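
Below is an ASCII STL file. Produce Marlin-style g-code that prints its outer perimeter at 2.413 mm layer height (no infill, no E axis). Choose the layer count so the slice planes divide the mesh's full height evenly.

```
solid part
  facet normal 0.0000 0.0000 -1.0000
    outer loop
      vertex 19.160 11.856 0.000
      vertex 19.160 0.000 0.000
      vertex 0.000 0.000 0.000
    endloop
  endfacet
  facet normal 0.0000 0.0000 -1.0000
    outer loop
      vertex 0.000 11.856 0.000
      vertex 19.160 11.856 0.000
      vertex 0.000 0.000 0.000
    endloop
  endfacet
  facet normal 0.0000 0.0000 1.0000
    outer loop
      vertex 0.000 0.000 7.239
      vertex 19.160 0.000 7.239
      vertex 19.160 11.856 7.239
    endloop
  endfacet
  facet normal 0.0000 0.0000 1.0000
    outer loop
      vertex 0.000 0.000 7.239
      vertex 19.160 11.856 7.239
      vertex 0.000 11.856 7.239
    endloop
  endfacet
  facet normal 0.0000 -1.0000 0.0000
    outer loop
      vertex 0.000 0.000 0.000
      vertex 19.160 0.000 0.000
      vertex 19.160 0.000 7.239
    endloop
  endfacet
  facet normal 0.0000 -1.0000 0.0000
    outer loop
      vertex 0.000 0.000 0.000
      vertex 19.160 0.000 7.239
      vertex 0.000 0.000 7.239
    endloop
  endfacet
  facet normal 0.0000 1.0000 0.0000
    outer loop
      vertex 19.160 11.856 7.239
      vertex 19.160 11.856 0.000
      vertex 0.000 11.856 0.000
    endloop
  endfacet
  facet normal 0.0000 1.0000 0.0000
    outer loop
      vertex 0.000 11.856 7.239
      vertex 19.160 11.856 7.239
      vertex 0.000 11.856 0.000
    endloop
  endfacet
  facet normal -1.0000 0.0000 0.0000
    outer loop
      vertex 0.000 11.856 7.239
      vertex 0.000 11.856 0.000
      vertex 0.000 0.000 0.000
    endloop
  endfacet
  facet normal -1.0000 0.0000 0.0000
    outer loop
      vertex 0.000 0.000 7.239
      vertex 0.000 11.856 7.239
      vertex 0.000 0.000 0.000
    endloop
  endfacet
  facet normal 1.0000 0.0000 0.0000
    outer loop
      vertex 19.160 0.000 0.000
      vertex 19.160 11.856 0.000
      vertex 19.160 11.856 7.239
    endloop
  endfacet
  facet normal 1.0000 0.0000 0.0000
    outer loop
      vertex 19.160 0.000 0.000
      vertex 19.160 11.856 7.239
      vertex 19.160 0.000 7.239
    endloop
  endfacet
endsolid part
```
; perimeter-only toolpath
G21 ; units = mm
G90 ; absolute positioning
G28 ; home
; layer 1
G0 Z2.413
G0 X0.000 Y0.000
G1 X19.160 Y0.000
G1 X19.160 Y11.856
G1 X0.000 Y11.856
G1 X0.000 Y0.000
; layer 2
G0 Z4.826
G0 X0.000 Y0.000
G1 X19.160 Y0.000
G1 X19.160 Y11.856
G1 X0.000 Y11.856
G1 X0.000 Y0.000
; layer 3
G0 Z7.239
G0 X0.000 Y0.000
G1 X19.160 Y0.000
G1 X19.160 Y11.856
G1 X0.000 Y11.856
G1 X0.000 Y0.000
M2 ; end

The solid is a rectangular box, roughly 19.2 × 11.9 mm footprint and 7.24 mm tall. Slicing at Δz = 2.413 mm — 3 equal slices spanning the solid's height, so layer i sits at z = i·h/3 — gives 3 non-empty perimeters. Each is a 4-segment closed polygon; G0 lifts to the layer z and rapids to the start vertex, then G1 traces the edges.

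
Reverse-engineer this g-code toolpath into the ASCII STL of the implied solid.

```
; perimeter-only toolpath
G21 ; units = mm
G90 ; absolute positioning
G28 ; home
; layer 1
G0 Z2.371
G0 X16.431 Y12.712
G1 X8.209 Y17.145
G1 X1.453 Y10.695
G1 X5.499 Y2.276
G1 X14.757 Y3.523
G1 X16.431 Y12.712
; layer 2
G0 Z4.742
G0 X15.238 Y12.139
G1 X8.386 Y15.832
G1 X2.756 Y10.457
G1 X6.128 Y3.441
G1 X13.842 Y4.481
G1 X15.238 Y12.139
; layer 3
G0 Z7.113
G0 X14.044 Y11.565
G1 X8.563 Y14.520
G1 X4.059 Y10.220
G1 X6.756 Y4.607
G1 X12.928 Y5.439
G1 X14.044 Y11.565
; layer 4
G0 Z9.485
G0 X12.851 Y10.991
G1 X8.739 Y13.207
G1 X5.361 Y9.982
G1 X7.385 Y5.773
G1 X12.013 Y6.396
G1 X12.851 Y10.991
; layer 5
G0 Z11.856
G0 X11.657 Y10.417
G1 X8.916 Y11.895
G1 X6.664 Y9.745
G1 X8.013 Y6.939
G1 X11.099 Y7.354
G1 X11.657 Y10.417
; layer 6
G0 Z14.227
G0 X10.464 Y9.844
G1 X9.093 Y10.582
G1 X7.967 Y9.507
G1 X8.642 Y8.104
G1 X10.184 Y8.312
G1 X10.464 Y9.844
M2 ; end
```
solid part
  facet normal 0.0000 0.0000 -1.0000
    outer loop
      vertex 0.150 10.932 0.000
      vertex 8.032 18.457 0.000
      vertex 17.625 13.286 0.000
    endloop
  endfacet
  facet normal 0.0000 0.0000 -1.0000
    outer loop
      vertex 4.871 1.110 0.000
      vertex 0.150 10.932 0.000
      vertex 17.625 13.286 0.000
    endloop
  endfacet
  facet normal 0.0000 0.0000 -1.0000
    outer loop
      vertex 15.671 2.565 0.000
      vertex 4.871 1.110 0.000
      vertex 17.625 13.286 0.000
    endloop
  endfacet
  facet normal 0.4324 0.8022 0.4118
    outer loop
      vertex 17.625 13.286 0.000
      vertex 8.032 18.457 0.000
      vertex 9.270 9.270 16.598
    endloop
  endfacet
  facet normal -0.6293 0.6591 0.4118
    outer loop
      vertex 8.032 18.457 0.000
      vertex 0.150 10.932 0.000
      vertex 9.270 9.270 16.598
    endloop
  endfacet
  facet normal -0.8213 -0.3948 0.4118
    outer loop
      vertex 0.150 10.932 0.000
      vertex 4.871 1.110 0.000
      vertex 9.270 9.270 16.598
    endloop
  endfacet
  facet normal 0.1217 -0.9031 0.4118
    outer loop
      vertex 4.871 1.110 0.000
      vertex 15.671 2.565 0.000
      vertex 9.270 9.270 16.598
    endloop
  endfacet
  facet normal 0.8965 -0.1634 0.4118
    outer loop
      vertex 15.671 2.565 0.000
      vertex 17.625 13.286 0.000
      vertex 9.270 9.270 16.598
    endloop
  endfacet
endsolid part

The G0 Z moves step by Δz≈2.371 mm. The G1 loops shrink linearly with z, so the solid tapers from its base footprint up to z≈16.6. Closing with a flat bottom cap and the tapered top and triangulating gives 8 facets — a regular 5-sided pyramid, base circumscribed radius ≈ 9.27 mm, apex at z ≈ 16.6 mm.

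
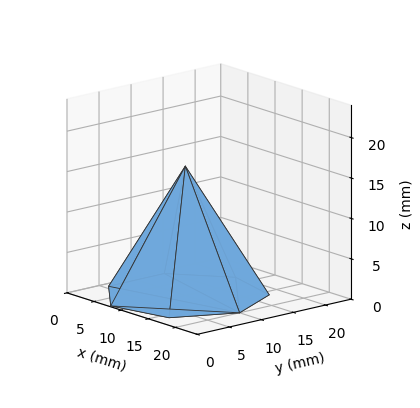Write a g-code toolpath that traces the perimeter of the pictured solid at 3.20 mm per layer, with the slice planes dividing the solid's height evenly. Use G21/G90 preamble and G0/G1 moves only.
Reading the render: the shape is a regular 7-sided pyramid, base circumscribed radius ≈ 10 mm, apex at z ≈ 16 mm (dimensions read to the nearest mm from the axis ticks). For the g-code, the solid's height is divided into equal slices at the stated Δz and each level perimeter traced with G1 moves after a G0 lift.

; perimeter-only toolpath
G21 ; units = mm
G90 ; absolute positioning
G28 ; home
; layer 1
G0 Z3.20
G0 X18.00 Y10.00
G1 X14.98 Y16.26
G1 X8.22 Y17.80
G1 X2.79 Y13.47
G1 X2.79 Y6.53
G1 X8.22 Y2.20
G1 X14.98 Y3.74
G1 X18.00 Y10.00
; layer 2
G0 Z6.40
G0 X16.00 Y10.00
G1 X13.74 Y14.69
G1 X8.66 Y15.85
G1 X4.59 Y12.60
G1 X4.59 Y7.40
G1 X8.66 Y4.15
G1 X13.74 Y5.31
G1 X16.00 Y10.00
; layer 3
G0 Z9.60
G0 X14.00 Y10.00
G1 X12.49 Y13.13
G1 X9.11 Y13.90
G1 X6.40 Y11.74
G1 X6.40 Y8.26
G1 X9.11 Y6.10
G1 X12.49 Y6.87
G1 X14.00 Y10.00
; layer 4
G0 Z12.80
G0 X12.00 Y10.00
G1 X11.25 Y11.56
G1 X9.55 Y11.95
G1 X8.20 Y10.87
G1 X8.20 Y9.13
G1 X9.55 Y8.05
G1 X11.25 Y8.44
G1 X12.00 Y10.00
M2 ; end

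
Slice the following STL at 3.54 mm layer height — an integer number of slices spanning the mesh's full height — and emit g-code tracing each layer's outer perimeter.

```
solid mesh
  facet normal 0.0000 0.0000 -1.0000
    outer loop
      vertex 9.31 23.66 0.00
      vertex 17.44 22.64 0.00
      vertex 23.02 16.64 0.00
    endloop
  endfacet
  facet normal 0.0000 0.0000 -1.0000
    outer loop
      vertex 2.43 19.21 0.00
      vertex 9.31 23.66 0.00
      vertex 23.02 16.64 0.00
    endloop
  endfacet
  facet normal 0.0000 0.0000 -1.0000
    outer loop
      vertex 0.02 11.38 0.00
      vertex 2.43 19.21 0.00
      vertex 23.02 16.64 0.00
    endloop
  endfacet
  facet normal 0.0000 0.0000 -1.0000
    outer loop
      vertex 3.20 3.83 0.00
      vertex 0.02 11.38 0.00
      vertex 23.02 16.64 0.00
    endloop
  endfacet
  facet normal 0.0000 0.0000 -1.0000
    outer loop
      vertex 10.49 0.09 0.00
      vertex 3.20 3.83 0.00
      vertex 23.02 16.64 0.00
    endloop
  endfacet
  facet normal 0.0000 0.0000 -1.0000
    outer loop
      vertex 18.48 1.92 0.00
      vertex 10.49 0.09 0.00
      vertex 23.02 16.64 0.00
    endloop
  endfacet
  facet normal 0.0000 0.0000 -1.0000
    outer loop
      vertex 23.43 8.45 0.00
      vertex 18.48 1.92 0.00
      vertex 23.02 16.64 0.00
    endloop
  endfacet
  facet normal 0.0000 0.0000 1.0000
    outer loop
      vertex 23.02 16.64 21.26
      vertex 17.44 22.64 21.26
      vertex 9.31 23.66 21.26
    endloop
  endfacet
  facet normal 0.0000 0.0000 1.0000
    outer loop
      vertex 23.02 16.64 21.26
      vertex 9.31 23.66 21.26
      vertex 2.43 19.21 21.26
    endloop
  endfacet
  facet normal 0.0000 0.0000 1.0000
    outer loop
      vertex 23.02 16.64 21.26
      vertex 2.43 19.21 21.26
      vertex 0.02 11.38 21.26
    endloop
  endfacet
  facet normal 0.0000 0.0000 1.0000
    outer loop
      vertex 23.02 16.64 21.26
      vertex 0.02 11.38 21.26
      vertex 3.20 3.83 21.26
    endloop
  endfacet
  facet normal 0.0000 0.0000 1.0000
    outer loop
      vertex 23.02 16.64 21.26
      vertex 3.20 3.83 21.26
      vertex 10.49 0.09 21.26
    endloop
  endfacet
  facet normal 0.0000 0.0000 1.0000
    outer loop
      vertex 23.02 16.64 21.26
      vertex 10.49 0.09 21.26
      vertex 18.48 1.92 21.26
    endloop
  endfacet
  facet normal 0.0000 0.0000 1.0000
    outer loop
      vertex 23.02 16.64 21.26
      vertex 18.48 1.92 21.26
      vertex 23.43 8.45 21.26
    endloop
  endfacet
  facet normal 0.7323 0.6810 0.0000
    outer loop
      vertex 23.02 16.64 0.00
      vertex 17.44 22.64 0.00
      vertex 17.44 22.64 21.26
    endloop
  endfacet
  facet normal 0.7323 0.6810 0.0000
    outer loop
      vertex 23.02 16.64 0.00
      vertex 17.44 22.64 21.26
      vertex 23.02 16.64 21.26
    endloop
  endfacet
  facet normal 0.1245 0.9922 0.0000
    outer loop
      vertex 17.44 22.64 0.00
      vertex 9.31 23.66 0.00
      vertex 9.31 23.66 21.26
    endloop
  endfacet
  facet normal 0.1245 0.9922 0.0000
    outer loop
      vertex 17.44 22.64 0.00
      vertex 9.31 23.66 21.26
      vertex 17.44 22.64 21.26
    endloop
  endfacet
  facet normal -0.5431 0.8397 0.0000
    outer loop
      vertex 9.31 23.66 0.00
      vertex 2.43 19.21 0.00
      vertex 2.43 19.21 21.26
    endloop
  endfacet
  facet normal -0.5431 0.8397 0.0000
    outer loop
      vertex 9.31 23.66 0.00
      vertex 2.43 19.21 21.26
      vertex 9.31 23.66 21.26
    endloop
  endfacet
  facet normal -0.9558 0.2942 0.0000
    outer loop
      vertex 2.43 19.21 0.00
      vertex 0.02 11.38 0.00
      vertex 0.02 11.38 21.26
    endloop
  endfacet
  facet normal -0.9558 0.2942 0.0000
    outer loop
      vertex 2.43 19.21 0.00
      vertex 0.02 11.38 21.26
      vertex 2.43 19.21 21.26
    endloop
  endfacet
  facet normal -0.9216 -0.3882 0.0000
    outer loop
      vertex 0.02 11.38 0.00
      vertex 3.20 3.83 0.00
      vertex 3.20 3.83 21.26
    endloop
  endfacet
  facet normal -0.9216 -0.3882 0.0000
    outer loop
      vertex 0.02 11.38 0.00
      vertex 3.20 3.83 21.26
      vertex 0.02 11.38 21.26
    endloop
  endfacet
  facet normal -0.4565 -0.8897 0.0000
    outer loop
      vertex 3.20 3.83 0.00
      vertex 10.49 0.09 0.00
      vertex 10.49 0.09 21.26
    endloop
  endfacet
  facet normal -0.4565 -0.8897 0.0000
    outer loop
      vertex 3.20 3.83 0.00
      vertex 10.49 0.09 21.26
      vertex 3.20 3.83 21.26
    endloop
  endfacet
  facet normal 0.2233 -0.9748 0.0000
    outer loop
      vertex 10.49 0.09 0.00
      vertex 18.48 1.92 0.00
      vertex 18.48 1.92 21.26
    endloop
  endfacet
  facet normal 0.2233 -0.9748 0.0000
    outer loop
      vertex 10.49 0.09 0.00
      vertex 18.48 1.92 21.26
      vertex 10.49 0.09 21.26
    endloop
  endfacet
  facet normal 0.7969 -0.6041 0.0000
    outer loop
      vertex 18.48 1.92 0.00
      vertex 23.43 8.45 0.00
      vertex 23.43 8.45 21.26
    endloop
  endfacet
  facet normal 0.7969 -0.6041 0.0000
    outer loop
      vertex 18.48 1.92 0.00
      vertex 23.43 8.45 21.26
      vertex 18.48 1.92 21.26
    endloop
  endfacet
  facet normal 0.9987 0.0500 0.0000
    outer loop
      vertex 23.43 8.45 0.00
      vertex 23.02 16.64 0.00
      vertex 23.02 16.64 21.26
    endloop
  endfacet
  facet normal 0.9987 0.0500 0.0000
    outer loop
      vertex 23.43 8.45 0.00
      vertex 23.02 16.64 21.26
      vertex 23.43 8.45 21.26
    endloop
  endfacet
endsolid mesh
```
; perimeter-only toolpath
G21 ; units = mm
G90 ; absolute positioning
G28 ; home
; layer 1
G0 Z3.54
G0 X23.02 Y16.64
G1 X17.44 Y22.64
G1 X9.31 Y23.66
G1 X2.43 Y19.21
G1 X0.02 Y11.38
G1 X3.20 Y3.83
G1 X10.49 Y0.09
G1 X18.48 Y1.92
G1 X23.43 Y8.45
G1 X23.02 Y16.64
; layer 2
G0 Z7.09
G0 X23.02 Y16.64
G1 X17.44 Y22.64
G1 X9.31 Y23.66
G1 X2.43 Y19.21
G1 X0.02 Y11.38
G1 X3.20 Y3.83
G1 X10.49 Y0.09
G1 X18.48 Y1.92
G1 X23.43 Y8.45
G1 X23.02 Y16.64
; layer 3
G0 Z10.63
G0 X23.02 Y16.64
G1 X17.44 Y22.64
G1 X9.31 Y23.66
G1 X2.43 Y19.21
G1 X0.02 Y11.38
G1 X3.20 Y3.83
G1 X10.49 Y0.09
G1 X18.48 Y1.92
G1 X23.43 Y8.45
G1 X23.02 Y16.64
; layer 4
G0 Z14.17
G0 X23.02 Y16.64
G1 X17.44 Y22.64
G1 X9.31 Y23.66
G1 X2.43 Y19.21
G1 X0.02 Y11.38
G1 X3.20 Y3.83
G1 X10.49 Y0.09
G1 X18.48 Y1.92
G1 X23.43 Y8.45
G1 X23.02 Y16.64
; layer 5
G0 Z17.72
G0 X23.02 Y16.64
G1 X17.44 Y22.64
G1 X9.31 Y23.66
G1 X2.43 Y19.21
G1 X0.02 Y11.38
G1 X3.20 Y3.83
G1 X10.49 Y0.09
G1 X18.48 Y1.92
G1 X23.43 Y8.45
G1 X23.02 Y16.64
; layer 6
G0 Z21.26
G0 X23.02 Y16.64
G1 X17.44 Y22.64
G1 X9.31 Y23.66
G1 X2.43 Y19.21
G1 X0.02 Y11.38
G1 X3.20 Y3.83
G1 X10.49 Y0.09
G1 X18.48 Y1.92
G1 X23.43 Y8.45
G1 X23.02 Y16.64
M2 ; end

The solid is a regular 9-sided prism (a cylinder approximated with 9 flat sides), circumscribed radius ≈ 12 mm, height ≈ 21.3 mm. Slicing at Δz = 3.54 mm — 6 equal slices spanning the solid's height, so layer i sits at z = i·h/6 — gives 6 non-empty perimeters. Each is a 9-segment closed polygon; G0 lifts to the layer z and rapids to the start vertex, then G1 traces the edges.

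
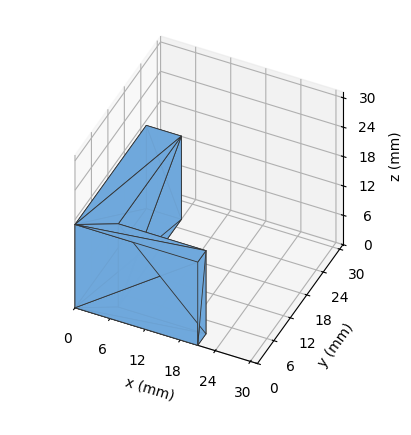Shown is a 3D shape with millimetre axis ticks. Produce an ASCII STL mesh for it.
Reading the render: the shape is an L-shaped prism: outer 21 × 26 mm, arm thicknesses ≈ 3 mm (horizontal) and 6 mm (vertical), extruded 17 mm in z (dimensions read to the nearest mm from the axis ticks). For the STL, each face is triangulated and given an outward normal.

solid part
  facet normal 0.0000 0.0000 -1.0000
    outer loop
      vertex 21.00 3.00 0.00
      vertex 21.00 0.00 0.00
      vertex 0.00 0.00 0.00
    endloop
  endfacet
  facet normal 0.0000 0.0000 -1.0000
    outer loop
      vertex 6.00 3.00 0.00
      vertex 21.00 3.00 0.00
      vertex 0.00 0.00 0.00
    endloop
  endfacet
  facet normal 0.0000 0.0000 -1.0000
    outer loop
      vertex 6.00 26.00 0.00
      vertex 6.00 3.00 0.00
      vertex 0.00 0.00 0.00
    endloop
  endfacet
  facet normal 0.0000 0.0000 -1.0000
    outer loop
      vertex 0.00 26.00 0.00
      vertex 6.00 26.00 0.00
      vertex 0.00 0.00 0.00
    endloop
  endfacet
  facet normal 0.0000 0.0000 1.0000
    outer loop
      vertex 0.00 0.00 17.00
      vertex 21.00 0.00 17.00
      vertex 21.00 3.00 17.00
    endloop
  endfacet
  facet normal 0.0000 0.0000 1.0000
    outer loop
      vertex 0.00 0.00 17.00
      vertex 21.00 3.00 17.00
      vertex 6.00 3.00 17.00
    endloop
  endfacet
  facet normal 0.0000 0.0000 1.0000
    outer loop
      vertex 0.00 0.00 17.00
      vertex 6.00 3.00 17.00
      vertex 6.00 26.00 17.00
    endloop
  endfacet
  facet normal 0.0000 0.0000 1.0000
    outer loop
      vertex 0.00 0.00 17.00
      vertex 6.00 26.00 17.00
      vertex 0.00 26.00 17.00
    endloop
  endfacet
  facet normal 0.0000 -1.0000 0.0000
    outer loop
      vertex 0.00 0.00 0.00
      vertex 21.00 0.00 0.00
      vertex 21.00 0.00 17.00
    endloop
  endfacet
  facet normal 0.0000 -1.0000 0.0000
    outer loop
      vertex 0.00 0.00 0.00
      vertex 21.00 0.00 17.00
      vertex 0.00 0.00 17.00
    endloop
  endfacet
  facet normal 1.0000 0.0000 0.0000
    outer loop
      vertex 21.00 0.00 0.00
      vertex 21.00 3.00 0.00
      vertex 21.00 3.00 17.00
    endloop
  endfacet
  facet normal 1.0000 0.0000 0.0000
    outer loop
      vertex 21.00 0.00 0.00
      vertex 21.00 3.00 17.00
      vertex 21.00 0.00 17.00
    endloop
  endfacet
  facet normal 0.0000 1.0000 0.0000
    outer loop
      vertex 21.00 3.00 0.00
      vertex 6.00 3.00 0.00
      vertex 6.00 3.00 17.00
    endloop
  endfacet
  facet normal 0.0000 1.0000 0.0000
    outer loop
      vertex 21.00 3.00 0.00
      vertex 6.00 3.00 17.00
      vertex 21.00 3.00 17.00
    endloop
  endfacet
  facet normal 1.0000 0.0000 0.0000
    outer loop
      vertex 6.00 3.00 0.00
      vertex 6.00 26.00 0.00
      vertex 6.00 26.00 17.00
    endloop
  endfacet
  facet normal 1.0000 0.0000 0.0000
    outer loop
      vertex 6.00 3.00 0.00
      vertex 6.00 26.00 17.00
      vertex 6.00 3.00 17.00
    endloop
  endfacet
  facet normal 0.0000 1.0000 0.0000
    outer loop
      vertex 6.00 26.00 0.00
      vertex 0.00 26.00 0.00
      vertex 0.00 26.00 17.00
    endloop
  endfacet
  facet normal 0.0000 1.0000 0.0000
    outer loop
      vertex 6.00 26.00 0.00
      vertex 0.00 26.00 17.00
      vertex 6.00 26.00 17.00
    endloop
  endfacet
  facet normal -1.0000 0.0000 0.0000
    outer loop
      vertex 0.00 26.00 0.00
      vertex 0.00 0.00 0.00
      vertex 0.00 0.00 17.00
    endloop
  endfacet
  facet normal -1.0000 0.0000 0.0000
    outer loop
      vertex 0.00 26.00 0.00
      vertex 0.00 0.00 17.00
      vertex 0.00 26.00 17.00
    endloop
  endfacet
endsolid part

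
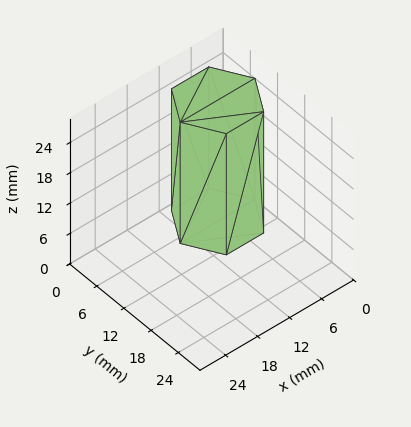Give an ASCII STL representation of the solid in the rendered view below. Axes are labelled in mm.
Reading the render: the shape is a regular 6-sided prism (a cylinder approximated with 6 flat sides), circumscribed radius ≈ 7 mm, height ≈ 24 mm (dimensions read to the nearest mm from the axis ticks). For the STL, each face is triangulated and given an outward normal.

solid part
  facet normal 0.0000 0.0000 -1.0000
    outer loop
      vertex 3.50 13.06 0.00
      vertex 10.50 13.06 0.00
      vertex 14.00 7.00 0.00
    endloop
  endfacet
  facet normal 0.0000 0.0000 -1.0000
    outer loop
      vertex 0.00 7.00 0.00
      vertex 3.50 13.06 0.00
      vertex 14.00 7.00 0.00
    endloop
  endfacet
  facet normal 0.0000 0.0000 -1.0000
    outer loop
      vertex 3.50 0.94 0.00
      vertex 0.00 7.00 0.00
      vertex 14.00 7.00 0.00
    endloop
  endfacet
  facet normal 0.0000 0.0000 -1.0000
    outer loop
      vertex 10.50 0.94 0.00
      vertex 3.50 0.94 0.00
      vertex 14.00 7.00 0.00
    endloop
  endfacet
  facet normal 0.0000 0.0000 1.0000
    outer loop
      vertex 14.00 7.00 24.00
      vertex 10.50 13.06 24.00
      vertex 3.50 13.06 24.00
    endloop
  endfacet
  facet normal 0.0000 0.0000 1.0000
    outer loop
      vertex 14.00 7.00 24.00
      vertex 3.50 13.06 24.00
      vertex 0.00 7.00 24.00
    endloop
  endfacet
  facet normal 0.0000 0.0000 1.0000
    outer loop
      vertex 14.00 7.00 24.00
      vertex 0.00 7.00 24.00
      vertex 3.50 0.94 24.00
    endloop
  endfacet
  facet normal 0.0000 0.0000 1.0000
    outer loop
      vertex 14.00 7.00 24.00
      vertex 3.50 0.94 24.00
      vertex 10.50 0.94 24.00
    endloop
  endfacet
  facet normal 0.8659 0.5001 0.0000
    outer loop
      vertex 14.00 7.00 0.00
      vertex 10.50 13.06 0.00
      vertex 10.50 13.06 24.00
    endloop
  endfacet
  facet normal 0.8659 0.5001 0.0000
    outer loop
      vertex 14.00 7.00 0.00
      vertex 10.50 13.06 24.00
      vertex 14.00 7.00 24.00
    endloop
  endfacet
  facet normal 0.0000 1.0000 0.0000
    outer loop
      vertex 10.50 13.06 0.00
      vertex 3.50 13.06 0.00
      vertex 3.50 13.06 24.00
    endloop
  endfacet
  facet normal 0.0000 1.0000 0.0000
    outer loop
      vertex 10.50 13.06 0.00
      vertex 3.50 13.06 24.00
      vertex 10.50 13.06 24.00
    endloop
  endfacet
  facet normal -0.8659 0.5001 0.0000
    outer loop
      vertex 3.50 13.06 0.00
      vertex 0.00 7.00 0.00
      vertex 0.00 7.00 24.00
    endloop
  endfacet
  facet normal -0.8659 0.5001 0.0000
    outer loop
      vertex 3.50 13.06 0.00
      vertex 0.00 7.00 24.00
      vertex 3.50 13.06 24.00
    endloop
  endfacet
  facet normal -0.8659 -0.5001 0.0000
    outer loop
      vertex 0.00 7.00 0.00
      vertex 3.50 0.94 0.00
      vertex 3.50 0.94 24.00
    endloop
  endfacet
  facet normal -0.8659 -0.5001 0.0000
    outer loop
      vertex 0.00 7.00 0.00
      vertex 3.50 0.94 24.00
      vertex 0.00 7.00 24.00
    endloop
  endfacet
  facet normal 0.0000 -1.0000 0.0000
    outer loop
      vertex 3.50 0.94 0.00
      vertex 10.50 0.94 0.00
      vertex 10.50 0.94 24.00
    endloop
  endfacet
  facet normal 0.0000 -1.0000 0.0000
    outer loop
      vertex 3.50 0.94 0.00
      vertex 10.50 0.94 24.00
      vertex 3.50 0.94 24.00
    endloop
  endfacet
  facet normal 0.8659 -0.5001 0.0000
    outer loop
      vertex 10.50 0.94 0.00
      vertex 14.00 7.00 0.00
      vertex 14.00 7.00 24.00
    endloop
  endfacet
  facet normal 0.8659 -0.5001 0.0000
    outer loop
      vertex 10.50 0.94 0.00
      vertex 14.00 7.00 24.00
      vertex 10.50 0.94 24.00
    endloop
  endfacet
endsolid part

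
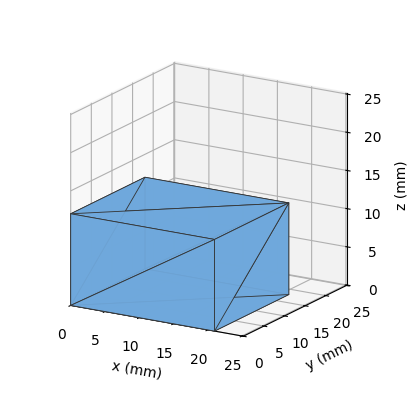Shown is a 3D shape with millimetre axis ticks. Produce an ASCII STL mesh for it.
Reading the render: the shape is a rectangular box, roughly 21 × 18 mm footprint and 12 mm tall (dimensions read to the nearest mm from the axis ticks). For the STL, each face is triangulated and given an outward normal.

solid part
  facet normal 0.0000 0.0000 -1.0000
    outer loop
      vertex 21.00 18.00 0.00
      vertex 21.00 0.00 0.00
      vertex 0.00 0.00 0.00
    endloop
  endfacet
  facet normal 0.0000 0.0000 -1.0000
    outer loop
      vertex 0.00 18.00 0.00
      vertex 21.00 18.00 0.00
      vertex 0.00 0.00 0.00
    endloop
  endfacet
  facet normal 0.0000 0.0000 1.0000
    outer loop
      vertex 0.00 0.00 12.00
      vertex 21.00 0.00 12.00
      vertex 21.00 18.00 12.00
    endloop
  endfacet
  facet normal 0.0000 0.0000 1.0000
    outer loop
      vertex 0.00 0.00 12.00
      vertex 21.00 18.00 12.00
      vertex 0.00 18.00 12.00
    endloop
  endfacet
  facet normal 0.0000 -1.0000 0.0000
    outer loop
      vertex 0.00 0.00 0.00
      vertex 21.00 0.00 0.00
      vertex 21.00 0.00 12.00
    endloop
  endfacet
  facet normal 0.0000 -1.0000 0.0000
    outer loop
      vertex 0.00 0.00 0.00
      vertex 21.00 0.00 12.00
      vertex 0.00 0.00 12.00
    endloop
  endfacet
  facet normal 0.0000 1.0000 0.0000
    outer loop
      vertex 21.00 18.00 12.00
      vertex 21.00 18.00 0.00
      vertex 0.00 18.00 0.00
    endloop
  endfacet
  facet normal 0.0000 1.0000 0.0000
    outer loop
      vertex 0.00 18.00 12.00
      vertex 21.00 18.00 12.00
      vertex 0.00 18.00 0.00
    endloop
  endfacet
  facet normal -1.0000 0.0000 0.0000
    outer loop
      vertex 0.00 18.00 12.00
      vertex 0.00 18.00 0.00
      vertex 0.00 0.00 0.00
    endloop
  endfacet
  facet normal -1.0000 0.0000 0.0000
    outer loop
      vertex 0.00 0.00 12.00
      vertex 0.00 18.00 12.00
      vertex 0.00 0.00 0.00
    endloop
  endfacet
  facet normal 1.0000 0.0000 0.0000
    outer loop
      vertex 21.00 0.00 0.00
      vertex 21.00 18.00 0.00
      vertex 21.00 18.00 12.00
    endloop
  endfacet
  facet normal 1.0000 0.0000 0.0000
    outer loop
      vertex 21.00 0.00 0.00
      vertex 21.00 18.00 12.00
      vertex 21.00 0.00 12.00
    endloop
  endfacet
endsolid part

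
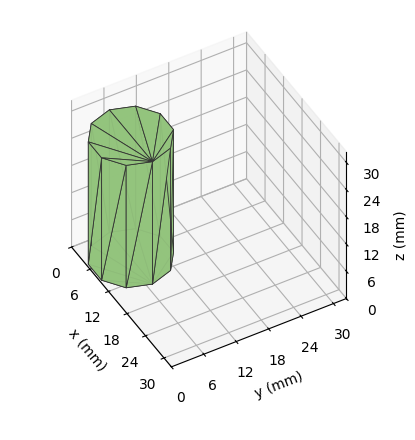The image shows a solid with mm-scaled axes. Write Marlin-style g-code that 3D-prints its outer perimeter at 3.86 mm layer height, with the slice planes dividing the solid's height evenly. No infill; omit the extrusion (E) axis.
Reading the render: the shape is a regular 10-sided prism (a cylinder approximated with 10 flat sides), circumscribed radius ≈ 7 mm, height ≈ 27 mm (dimensions read to the nearest mm from the axis ticks). For the g-code, the solid's height is divided into equal slices at the stated Δz and each level perimeter traced with G1 moves after a G0 lift.

; perimeter-only toolpath
G21 ; units = mm
G90 ; absolute positioning
G28 ; home
; layer 1
G0 Z3.86
G0 X14.00 Y7.00
G1 X12.66 Y11.11
G1 X9.16 Y13.66
G1 X4.84 Y13.66
G1 X1.34 Y11.11
G1 X0.00 Y7.00
G1 X1.34 Y2.89
G1 X4.84 Y0.34
G1 X9.16 Y0.34
G1 X12.66 Y2.89
G1 X14.00 Y7.00
; layer 2
G0 Z7.71
G0 X14.00 Y7.00
G1 X12.66 Y11.11
G1 X9.16 Y13.66
G1 X4.84 Y13.66
G1 X1.34 Y11.11
G1 X0.00 Y7.00
G1 X1.34 Y2.89
G1 X4.84 Y0.34
G1 X9.16 Y0.34
G1 X12.66 Y2.89
G1 X14.00 Y7.00
; layer 3
G0 Z11.57
G0 X14.00 Y7.00
G1 X12.66 Y11.11
G1 X9.16 Y13.66
G1 X4.84 Y13.66
G1 X1.34 Y11.11
G1 X0.00 Y7.00
G1 X1.34 Y2.89
G1 X4.84 Y0.34
G1 X9.16 Y0.34
G1 X12.66 Y2.89
G1 X14.00 Y7.00
; layer 4
G0 Z15.43
G0 X14.00 Y7.00
G1 X12.66 Y11.11
G1 X9.16 Y13.66
G1 X4.84 Y13.66
G1 X1.34 Y11.11
G1 X0.00 Y7.00
G1 X1.34 Y2.89
G1 X4.84 Y0.34
G1 X9.16 Y0.34
G1 X12.66 Y2.89
G1 X14.00 Y7.00
; layer 5
G0 Z19.29
G0 X14.00 Y7.00
G1 X12.66 Y11.11
G1 X9.16 Y13.66
G1 X4.84 Y13.66
G1 X1.34 Y11.11
G1 X0.00 Y7.00
G1 X1.34 Y2.89
G1 X4.84 Y0.34
G1 X9.16 Y0.34
G1 X12.66 Y2.89
G1 X14.00 Y7.00
; layer 6
G0 Z23.14
G0 X14.00 Y7.00
G1 X12.66 Y11.11
G1 X9.16 Y13.66
G1 X4.84 Y13.66
G1 X1.34 Y11.11
G1 X0.00 Y7.00
G1 X1.34 Y2.89
G1 X4.84 Y0.34
G1 X9.16 Y0.34
G1 X12.66 Y2.89
G1 X14.00 Y7.00
; layer 7
G0 Z27.00
G0 X14.00 Y7.00
G1 X12.66 Y11.11
G1 X9.16 Y13.66
G1 X4.84 Y13.66
G1 X1.34 Y11.11
G1 X0.00 Y7.00
G1 X1.34 Y2.89
G1 X4.84 Y0.34
G1 X9.16 Y0.34
G1 X12.66 Y2.89
G1 X14.00 Y7.00
M2 ; end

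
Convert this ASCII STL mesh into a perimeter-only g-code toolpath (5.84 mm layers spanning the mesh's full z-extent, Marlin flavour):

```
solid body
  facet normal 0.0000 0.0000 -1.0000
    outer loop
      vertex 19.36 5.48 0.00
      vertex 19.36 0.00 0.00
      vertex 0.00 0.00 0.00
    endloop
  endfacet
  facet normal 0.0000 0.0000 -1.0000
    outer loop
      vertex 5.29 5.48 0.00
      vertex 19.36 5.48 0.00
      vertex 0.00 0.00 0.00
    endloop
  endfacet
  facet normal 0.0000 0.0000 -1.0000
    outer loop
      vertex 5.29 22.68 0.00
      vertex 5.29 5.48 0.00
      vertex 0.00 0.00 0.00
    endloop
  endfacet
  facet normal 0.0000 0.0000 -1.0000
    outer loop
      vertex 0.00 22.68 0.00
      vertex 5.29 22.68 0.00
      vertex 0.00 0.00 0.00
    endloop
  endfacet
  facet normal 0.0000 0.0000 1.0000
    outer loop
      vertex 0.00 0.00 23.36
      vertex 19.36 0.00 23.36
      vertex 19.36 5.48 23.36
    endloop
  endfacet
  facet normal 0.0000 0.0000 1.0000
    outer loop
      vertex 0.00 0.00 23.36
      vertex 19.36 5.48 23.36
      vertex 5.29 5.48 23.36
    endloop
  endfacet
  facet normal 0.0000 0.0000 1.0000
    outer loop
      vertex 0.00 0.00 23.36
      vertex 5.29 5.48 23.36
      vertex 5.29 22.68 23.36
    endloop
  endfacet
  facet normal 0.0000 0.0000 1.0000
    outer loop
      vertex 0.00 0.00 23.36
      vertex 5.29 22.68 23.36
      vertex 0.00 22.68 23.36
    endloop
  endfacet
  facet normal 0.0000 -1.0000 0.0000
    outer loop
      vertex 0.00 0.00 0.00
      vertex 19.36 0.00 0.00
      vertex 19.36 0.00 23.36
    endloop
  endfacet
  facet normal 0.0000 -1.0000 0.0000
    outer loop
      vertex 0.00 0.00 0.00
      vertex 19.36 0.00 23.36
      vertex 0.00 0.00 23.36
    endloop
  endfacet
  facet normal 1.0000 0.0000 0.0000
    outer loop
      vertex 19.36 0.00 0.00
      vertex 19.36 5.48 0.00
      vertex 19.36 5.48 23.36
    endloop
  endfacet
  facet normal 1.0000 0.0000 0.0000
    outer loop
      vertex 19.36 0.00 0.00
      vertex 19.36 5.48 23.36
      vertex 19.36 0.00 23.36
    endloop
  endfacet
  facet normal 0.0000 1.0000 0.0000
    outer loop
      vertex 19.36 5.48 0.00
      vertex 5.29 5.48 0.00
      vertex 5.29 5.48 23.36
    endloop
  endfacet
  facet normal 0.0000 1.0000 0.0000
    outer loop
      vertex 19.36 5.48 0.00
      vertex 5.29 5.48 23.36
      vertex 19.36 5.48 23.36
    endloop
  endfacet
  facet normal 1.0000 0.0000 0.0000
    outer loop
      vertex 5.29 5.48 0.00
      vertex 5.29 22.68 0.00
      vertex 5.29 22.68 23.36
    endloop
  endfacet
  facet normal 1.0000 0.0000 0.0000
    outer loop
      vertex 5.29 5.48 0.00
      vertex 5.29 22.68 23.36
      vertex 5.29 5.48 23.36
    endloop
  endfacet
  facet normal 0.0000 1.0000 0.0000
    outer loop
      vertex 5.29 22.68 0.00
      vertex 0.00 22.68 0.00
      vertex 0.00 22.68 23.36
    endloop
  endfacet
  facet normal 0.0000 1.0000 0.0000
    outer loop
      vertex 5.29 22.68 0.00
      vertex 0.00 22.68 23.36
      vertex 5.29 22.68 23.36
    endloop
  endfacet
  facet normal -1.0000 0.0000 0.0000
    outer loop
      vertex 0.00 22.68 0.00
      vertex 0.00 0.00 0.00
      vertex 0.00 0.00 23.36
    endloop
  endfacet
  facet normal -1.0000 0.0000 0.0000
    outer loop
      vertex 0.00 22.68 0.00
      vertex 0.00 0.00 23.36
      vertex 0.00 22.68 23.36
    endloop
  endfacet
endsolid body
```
; perimeter-only toolpath
G21 ; units = mm
G90 ; absolute positioning
G28 ; home
; layer 1
G0 Z5.84
G0 X0.00 Y0.00
G1 X19.36 Y0.00
G1 X19.36 Y5.48
G1 X5.29 Y5.48
G1 X5.29 Y22.68
G1 X0.00 Y22.68
G1 X0.00 Y0.00
; layer 2
G0 Z11.68
G0 X0.00 Y0.00
G1 X19.36 Y0.00
G1 X19.36 Y5.48
G1 X5.29 Y5.48
G1 X5.29 Y22.68
G1 X0.00 Y22.68
G1 X0.00 Y0.00
; layer 3
G0 Z17.52
G0 X0.00 Y0.00
G1 X19.36 Y0.00
G1 X19.36 Y5.48
G1 X5.29 Y5.48
G1 X5.29 Y22.68
G1 X0.00 Y22.68
G1 X0.00 Y0.00
; layer 4
G0 Z23.36
G0 X0.00 Y0.00
G1 X19.36 Y0.00
G1 X19.36 Y5.48
G1 X5.29 Y5.48
G1 X5.29 Y22.68
G1 X0.00 Y22.68
G1 X0.00 Y0.00
M2 ; end

The solid is an L-shaped prism: outer 19.4 × 22.7 mm, arm thicknesses ≈ 5.48 mm (horizontal) and 5.29 mm (vertical), extruded 23.4 mm in z. Slicing at Δz = 5.84 mm — 4 equal slices spanning the solid's height, so layer i sits at z = i·h/4 — gives 4 non-empty perimeters. Each is a 6-segment closed polygon; G0 lifts to the layer z and rapids to the start vertex, then G1 traces the edges.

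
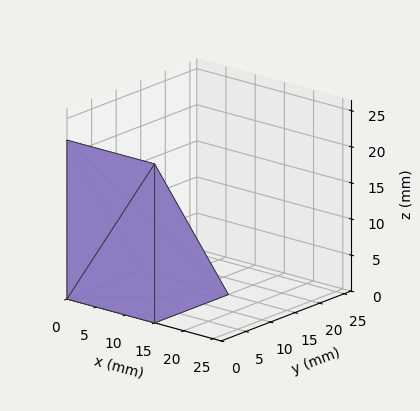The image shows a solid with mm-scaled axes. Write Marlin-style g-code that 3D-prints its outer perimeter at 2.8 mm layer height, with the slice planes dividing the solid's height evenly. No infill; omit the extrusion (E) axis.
Reading the render: the shape is a wedge (ramp): 15 × 15 mm base, rising to 22 mm along the y=0 edge and sloping linearly to z=0 at y=15 (dimensions read to the nearest mm from the axis ticks). For the g-code, the solid's height is divided into equal slices at the stated Δz and each level perimeter traced with G1 moves after a G0 lift.

; perimeter-only toolpath
G21 ; units = mm
G90 ; absolute positioning
G28 ; home
; layer 1
G0 Z2.8
G0 X0.0 Y0.0
G1 X15.0 Y0.0
G1 X15.0 Y13.1
G1 X0.0 Y13.1
G1 X0.0 Y0.0
; layer 2
G0 Z5.5
G0 X0.0 Y0.0
G1 X15.0 Y0.0
G1 X15.0 Y11.2
G1 X0.0 Y11.2
G1 X0.0 Y0.0
; layer 3
G0 Z8.2
G0 X0.0 Y0.0
G1 X15.0 Y0.0
G1 X15.0 Y9.4
G1 X0.0 Y9.4
G1 X0.0 Y0.0
; layer 4
G0 Z11.0
G0 X0.0 Y0.0
G1 X15.0 Y0.0
G1 X15.0 Y7.5
G1 X0.0 Y7.5
G1 X0.0 Y0.0
; layer 5
G0 Z13.8
G0 X0.0 Y0.0
G1 X15.0 Y0.0
G1 X15.0 Y5.6
G1 X0.0 Y5.6
G1 X0.0 Y0.0
; layer 6
G0 Z16.5
G0 X0.0 Y0.0
G1 X15.0 Y0.0
G1 X15.0 Y3.8
G1 X0.0 Y3.8
G1 X0.0 Y0.0
; layer 7
G0 Z19.2
G0 X0.0 Y0.0
G1 X15.0 Y0.0
G1 X15.0 Y1.9
G1 X0.0 Y1.9
G1 X0.0 Y0.0
M2 ; end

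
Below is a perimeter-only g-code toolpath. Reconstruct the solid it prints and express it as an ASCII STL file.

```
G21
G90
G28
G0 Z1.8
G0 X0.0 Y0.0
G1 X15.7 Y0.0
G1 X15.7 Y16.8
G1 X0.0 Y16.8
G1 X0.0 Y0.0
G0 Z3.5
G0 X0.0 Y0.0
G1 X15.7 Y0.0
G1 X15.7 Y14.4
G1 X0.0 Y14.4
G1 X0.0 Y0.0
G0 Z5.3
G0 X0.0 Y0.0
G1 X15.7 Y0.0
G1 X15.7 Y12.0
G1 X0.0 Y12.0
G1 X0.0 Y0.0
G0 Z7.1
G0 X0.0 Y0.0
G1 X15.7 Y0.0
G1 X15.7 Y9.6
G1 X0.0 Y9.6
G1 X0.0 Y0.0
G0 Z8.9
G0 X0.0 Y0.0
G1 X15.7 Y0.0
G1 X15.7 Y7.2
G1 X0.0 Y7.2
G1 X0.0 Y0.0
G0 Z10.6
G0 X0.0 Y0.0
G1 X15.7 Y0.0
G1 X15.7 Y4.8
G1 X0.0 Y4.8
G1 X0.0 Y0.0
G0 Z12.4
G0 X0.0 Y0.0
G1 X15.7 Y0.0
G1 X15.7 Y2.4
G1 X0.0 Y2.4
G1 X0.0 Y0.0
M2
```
solid part
  facet normal 0.0000 0.0000 -1.0000
    outer loop
      vertex 15.7 19.2 0.0
      vertex 15.7 0.0 0.0
      vertex 0.0 0.0 0.0
    endloop
  endfacet
  facet normal 0.0000 0.0000 -1.0000
    outer loop
      vertex 0.0 19.2 0.0
      vertex 15.7 19.2 0.0
      vertex 0.0 0.0 0.0
    endloop
  endfacet
  facet normal 0.0000 -1.0000 0.0000
    outer loop
      vertex 0.0 0.0 0.0
      vertex 15.7 0.0 0.0
      vertex 15.7 0.0 14.2
    endloop
  endfacet
  facet normal 0.0000 -1.0000 0.0000
    outer loop
      vertex 0.0 0.0 0.0
      vertex 15.7 0.0 14.2
      vertex 0.0 0.0 14.2
    endloop
  endfacet
  facet normal 0.0000 0.5946 0.8040
    outer loop
      vertex 0.0 0.0 14.2
      vertex 15.7 0.0 14.2
      vertex 15.7 19.2 0.0
    endloop
  endfacet
  facet normal 0.0000 0.5946 0.8040
    outer loop
      vertex 0.0 0.0 14.2
      vertex 15.7 19.2 0.0
      vertex 0.0 19.2 0.0
    endloop
  endfacet
  facet normal -1.0000 0.0000 0.0000
    outer loop
      vertex 0.0 0.0 14.2
      vertex 0.0 19.2 0.0
      vertex 0.0 0.0 0.0
    endloop
  endfacet
  facet normal 1.0000 0.0000 0.0000
    outer loop
      vertex 15.7 0.0 0.0
      vertex 15.7 19.2 0.0
      vertex 15.7 0.0 14.2
    endloop
  endfacet
endsolid part

The G0 Z moves step by Δz≈1.8 mm. The G1 loops shrink linearly with z, so the solid tapers from its base footprint up to z≈14.2. Closing with a flat bottom cap and the tapered top and triangulating gives 8 facets — a wedge (ramp): 15.7 × 19.2 mm base, rising to 14.2 mm along the y=0 edge and sloping linearly to z=0 at y=19.2.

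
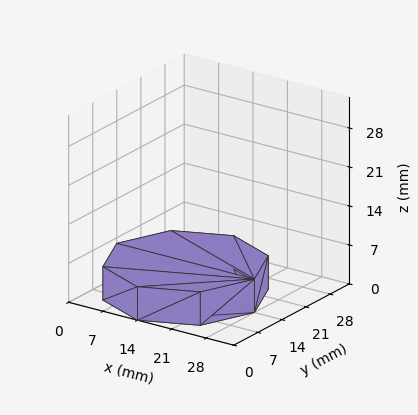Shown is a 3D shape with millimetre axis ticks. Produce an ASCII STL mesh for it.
Reading the render: the shape is a regular 8-sided prism (a cylinder approximated with 8 flat sides), circumscribed radius ≈ 14 mm, height ≈ 6 mm (dimensions read to the nearest mm from the axis ticks). For the STL, each face is triangulated and given an outward normal.

solid part
  facet normal 0.0000 0.0000 -1.0000
    outer loop
      vertex 14.000 28.000 0.000
      vertex 23.899 23.899 0.000
      vertex 28.000 14.000 0.000
    endloop
  endfacet
  facet normal 0.0000 0.0000 -1.0000
    outer loop
      vertex 4.101 23.899 0.000
      vertex 14.000 28.000 0.000
      vertex 28.000 14.000 0.000
    endloop
  endfacet
  facet normal 0.0000 0.0000 -1.0000
    outer loop
      vertex 0.000 14.000 0.000
      vertex 4.101 23.899 0.000
      vertex 28.000 14.000 0.000
    endloop
  endfacet
  facet normal 0.0000 0.0000 -1.0000
    outer loop
      vertex 4.101 4.101 0.000
      vertex 0.000 14.000 0.000
      vertex 28.000 14.000 0.000
    endloop
  endfacet
  facet normal 0.0000 0.0000 -1.0000
    outer loop
      vertex 14.000 0.000 0.000
      vertex 4.101 4.101 0.000
      vertex 28.000 14.000 0.000
    endloop
  endfacet
  facet normal 0.0000 0.0000 -1.0000
    outer loop
      vertex 23.899 4.101 0.000
      vertex 14.000 0.000 0.000
      vertex 28.000 14.000 0.000
    endloop
  endfacet
  facet normal 0.0000 0.0000 1.0000
    outer loop
      vertex 28.000 14.000 6.000
      vertex 23.899 23.899 6.000
      vertex 14.000 28.000 6.000
    endloop
  endfacet
  facet normal 0.0000 0.0000 1.0000
    outer loop
      vertex 28.000 14.000 6.000
      vertex 14.000 28.000 6.000
      vertex 4.101 23.899 6.000
    endloop
  endfacet
  facet normal 0.0000 0.0000 1.0000
    outer loop
      vertex 28.000 14.000 6.000
      vertex 4.101 23.899 6.000
      vertex 0.000 14.000 6.000
    endloop
  endfacet
  facet normal 0.0000 0.0000 1.0000
    outer loop
      vertex 28.000 14.000 6.000
      vertex 0.000 14.000 6.000
      vertex 4.101 4.101 6.000
    endloop
  endfacet
  facet normal 0.0000 0.0000 1.0000
    outer loop
      vertex 28.000 14.000 6.000
      vertex 4.101 4.101 6.000
      vertex 14.000 0.000 6.000
    endloop
  endfacet
  facet normal 0.0000 0.0000 1.0000
    outer loop
      vertex 28.000 14.000 6.000
      vertex 14.000 0.000 6.000
      vertex 23.899 4.101 6.000
    endloop
  endfacet
  facet normal 0.9239 0.3827 0.0000
    outer loop
      vertex 28.000 14.000 0.000
      vertex 23.899 23.899 0.000
      vertex 23.899 23.899 6.000
    endloop
  endfacet
  facet normal 0.9239 0.3827 0.0000
    outer loop
      vertex 28.000 14.000 0.000
      vertex 23.899 23.899 6.000
      vertex 28.000 14.000 6.000
    endloop
  endfacet
  facet normal 0.3827 0.9239 0.0000
    outer loop
      vertex 23.899 23.899 0.000
      vertex 14.000 28.000 0.000
      vertex 14.000 28.000 6.000
    endloop
  endfacet
  facet normal 0.3827 0.9239 0.0000
    outer loop
      vertex 23.899 23.899 0.000
      vertex 14.000 28.000 6.000
      vertex 23.899 23.899 6.000
    endloop
  endfacet
  facet normal -0.3827 0.9239 0.0000
    outer loop
      vertex 14.000 28.000 0.000
      vertex 4.101 23.899 0.000
      vertex 4.101 23.899 6.000
    endloop
  endfacet
  facet normal -0.3827 0.9239 0.0000
    outer loop
      vertex 14.000 28.000 0.000
      vertex 4.101 23.899 6.000
      vertex 14.000 28.000 6.000
    endloop
  endfacet
  facet normal -0.9239 0.3827 0.0000
    outer loop
      vertex 4.101 23.899 0.000
      vertex 0.000 14.000 0.000
      vertex 0.000 14.000 6.000
    endloop
  endfacet
  facet normal -0.9239 0.3827 0.0000
    outer loop
      vertex 4.101 23.899 0.000
      vertex 0.000 14.000 6.000
      vertex 4.101 23.899 6.000
    endloop
  endfacet
  facet normal -0.9239 -0.3827 0.0000
    outer loop
      vertex 0.000 14.000 0.000
      vertex 4.101 4.101 0.000
      vertex 4.101 4.101 6.000
    endloop
  endfacet
  facet normal -0.9239 -0.3827 0.0000
    outer loop
      vertex 0.000 14.000 0.000
      vertex 4.101 4.101 6.000
      vertex 0.000 14.000 6.000
    endloop
  endfacet
  facet normal -0.3827 -0.9239 0.0000
    outer loop
      vertex 4.101 4.101 0.000
      vertex 14.000 0.000 0.000
      vertex 14.000 0.000 6.000
    endloop
  endfacet
  facet normal -0.3827 -0.9239 0.0000
    outer loop
      vertex 4.101 4.101 0.000
      vertex 14.000 0.000 6.000
      vertex 4.101 4.101 6.000
    endloop
  endfacet
  facet normal 0.3827 -0.9239 0.0000
    outer loop
      vertex 14.000 0.000 0.000
      vertex 23.899 4.101 0.000
      vertex 23.899 4.101 6.000
    endloop
  endfacet
  facet normal 0.3827 -0.9239 0.0000
    outer loop
      vertex 14.000 0.000 0.000
      vertex 23.899 4.101 6.000
      vertex 14.000 0.000 6.000
    endloop
  endfacet
  facet normal 0.9239 -0.3827 0.0000
    outer loop
      vertex 23.899 4.101 0.000
      vertex 28.000 14.000 0.000
      vertex 28.000 14.000 6.000
    endloop
  endfacet
  facet normal 0.9239 -0.3827 0.0000
    outer loop
      vertex 23.899 4.101 0.000
      vertex 28.000 14.000 6.000
      vertex 23.899 4.101 6.000
    endloop
  endfacet
endsolid part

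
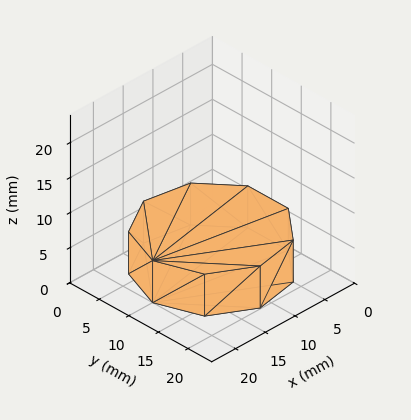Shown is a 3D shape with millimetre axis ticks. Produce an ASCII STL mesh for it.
Reading the render: the shape is a regular 9-sided prism (a cylinder approximated with 9 flat sides), circumscribed radius ≈ 10 mm, height ≈ 6 mm (dimensions read to the nearest mm from the axis ticks). For the STL, each face is triangulated and given an outward normal.

solid part
  facet normal 0.0000 0.0000 -1.0000
    outer loop
      vertex 11.736 19.848 0.000
      vertex 17.660 16.428 0.000
      vertex 20.000 10.000 0.000
    endloop
  endfacet
  facet normal 0.0000 0.0000 -1.0000
    outer loop
      vertex 5.000 18.660 0.000
      vertex 11.736 19.848 0.000
      vertex 20.000 10.000 0.000
    endloop
  endfacet
  facet normal 0.0000 0.0000 -1.0000
    outer loop
      vertex 0.603 13.420 0.000
      vertex 5.000 18.660 0.000
      vertex 20.000 10.000 0.000
    endloop
  endfacet
  facet normal 0.0000 0.0000 -1.0000
    outer loop
      vertex 0.603 6.580 0.000
      vertex 0.603 13.420 0.000
      vertex 20.000 10.000 0.000
    endloop
  endfacet
  facet normal 0.0000 0.0000 -1.0000
    outer loop
      vertex 5.000 1.340 0.000
      vertex 0.603 6.580 0.000
      vertex 20.000 10.000 0.000
    endloop
  endfacet
  facet normal 0.0000 0.0000 -1.0000
    outer loop
      vertex 11.736 0.152 0.000
      vertex 5.000 1.340 0.000
      vertex 20.000 10.000 0.000
    endloop
  endfacet
  facet normal 0.0000 0.0000 -1.0000
    outer loop
      vertex 17.660 3.572 0.000
      vertex 11.736 0.152 0.000
      vertex 20.000 10.000 0.000
    endloop
  endfacet
  facet normal 0.0000 0.0000 1.0000
    outer loop
      vertex 20.000 10.000 6.000
      vertex 17.660 16.428 6.000
      vertex 11.736 19.848 6.000
    endloop
  endfacet
  facet normal 0.0000 0.0000 1.0000
    outer loop
      vertex 20.000 10.000 6.000
      vertex 11.736 19.848 6.000
      vertex 5.000 18.660 6.000
    endloop
  endfacet
  facet normal 0.0000 0.0000 1.0000
    outer loop
      vertex 20.000 10.000 6.000
      vertex 5.000 18.660 6.000
      vertex 0.603 13.420 6.000
    endloop
  endfacet
  facet normal 0.0000 0.0000 1.0000
    outer loop
      vertex 20.000 10.000 6.000
      vertex 0.603 13.420 6.000
      vertex 0.603 6.580 6.000
    endloop
  endfacet
  facet normal 0.0000 0.0000 1.0000
    outer loop
      vertex 20.000 10.000 6.000
      vertex 0.603 6.580 6.000
      vertex 5.000 1.340 6.000
    endloop
  endfacet
  facet normal 0.0000 0.0000 1.0000
    outer loop
      vertex 20.000 10.000 6.000
      vertex 5.000 1.340 6.000
      vertex 11.736 0.152 6.000
    endloop
  endfacet
  facet normal 0.0000 0.0000 1.0000
    outer loop
      vertex 20.000 10.000 6.000
      vertex 11.736 0.152 6.000
      vertex 17.660 3.572 6.000
    endloop
  endfacet
  facet normal 0.9397 0.3421 0.0000
    outer loop
      vertex 20.000 10.000 0.000
      vertex 17.660 16.428 0.000
      vertex 17.660 16.428 6.000
    endloop
  endfacet
  facet normal 0.9397 0.3421 0.0000
    outer loop
      vertex 20.000 10.000 0.000
      vertex 17.660 16.428 6.000
      vertex 20.000 10.000 6.000
    endloop
  endfacet
  facet normal 0.5000 0.8660 0.0000
    outer loop
      vertex 17.660 16.428 0.000
      vertex 11.736 19.848 0.000
      vertex 11.736 19.848 6.000
    endloop
  endfacet
  facet normal 0.5000 0.8660 0.0000
    outer loop
      vertex 17.660 16.428 0.000
      vertex 11.736 19.848 6.000
      vertex 17.660 16.428 6.000
    endloop
  endfacet
  facet normal -0.1737 0.9848 0.0000
    outer loop
      vertex 11.736 19.848 0.000
      vertex 5.000 18.660 0.000
      vertex 5.000 18.660 6.000
    endloop
  endfacet
  facet normal -0.1737 0.9848 0.0000
    outer loop
      vertex 11.736 19.848 0.000
      vertex 5.000 18.660 6.000
      vertex 11.736 19.848 6.000
    endloop
  endfacet
  facet normal -0.7660 0.6428 0.0000
    outer loop
      vertex 5.000 18.660 0.000
      vertex 0.603 13.420 0.000
      vertex 0.603 13.420 6.000
    endloop
  endfacet
  facet normal -0.7660 0.6428 0.0000
    outer loop
      vertex 5.000 18.660 0.000
      vertex 0.603 13.420 6.000
      vertex 5.000 18.660 6.000
    endloop
  endfacet
  facet normal -1.0000 0.0000 0.0000
    outer loop
      vertex 0.603 13.420 0.000
      vertex 0.603 6.580 0.000
      vertex 0.603 6.580 6.000
    endloop
  endfacet
  facet normal -1.0000 0.0000 0.0000
    outer loop
      vertex 0.603 13.420 0.000
      vertex 0.603 6.580 6.000
      vertex 0.603 13.420 6.000
    endloop
  endfacet
  facet normal -0.7660 -0.6428 0.0000
    outer loop
      vertex 0.603 6.580 0.000
      vertex 5.000 1.340 0.000
      vertex 5.000 1.340 6.000
    endloop
  endfacet
  facet normal -0.7660 -0.6428 0.0000
    outer loop
      vertex 0.603 6.580 0.000
      vertex 5.000 1.340 6.000
      vertex 0.603 6.580 6.000
    endloop
  endfacet
  facet normal -0.1737 -0.9848 0.0000
    outer loop
      vertex 5.000 1.340 0.000
      vertex 11.736 0.152 0.000
      vertex 11.736 0.152 6.000
    endloop
  endfacet
  facet normal -0.1737 -0.9848 0.0000
    outer loop
      vertex 5.000 1.340 0.000
      vertex 11.736 0.152 6.000
      vertex 5.000 1.340 6.000
    endloop
  endfacet
  facet normal 0.5000 -0.8660 0.0000
    outer loop
      vertex 11.736 0.152 0.000
      vertex 17.660 3.572 0.000
      vertex 17.660 3.572 6.000
    endloop
  endfacet
  facet normal 0.5000 -0.8660 0.0000
    outer loop
      vertex 11.736 0.152 0.000
      vertex 17.660 3.572 6.000
      vertex 11.736 0.152 6.000
    endloop
  endfacet
  facet normal 0.9397 -0.3421 0.0000
    outer loop
      vertex 17.660 3.572 0.000
      vertex 20.000 10.000 0.000
      vertex 20.000 10.000 6.000
    endloop
  endfacet
  facet normal 0.9397 -0.3421 0.0000
    outer loop
      vertex 17.660 3.572 0.000
      vertex 20.000 10.000 6.000
      vertex 17.660 3.572 6.000
    endloop
  endfacet
endsolid part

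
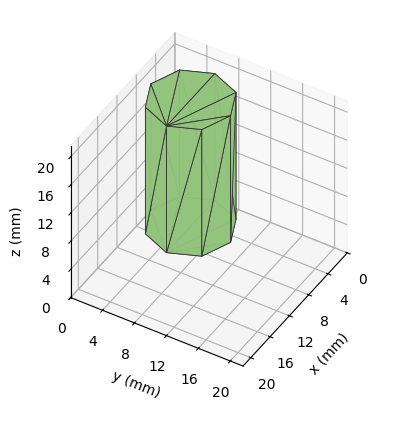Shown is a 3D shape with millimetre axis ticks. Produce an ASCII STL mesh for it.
Reading the render: the shape is a regular 8-sided prism (a cylinder approximated with 8 flat sides), circumscribed radius ≈ 5 mm, height ≈ 18 mm (dimensions read to the nearest mm from the axis ticks). For the STL, each face is triangulated and given an outward normal.

solid part
  facet normal 0.0000 0.0000 -1.0000
    outer loop
      vertex 5.000 10.000 0.000
      vertex 8.536 8.536 0.000
      vertex 10.000 5.000 0.000
    endloop
  endfacet
  facet normal 0.0000 0.0000 -1.0000
    outer loop
      vertex 1.464 8.536 0.000
      vertex 5.000 10.000 0.000
      vertex 10.000 5.000 0.000
    endloop
  endfacet
  facet normal 0.0000 0.0000 -1.0000
    outer loop
      vertex 0.000 5.000 0.000
      vertex 1.464 8.536 0.000
      vertex 10.000 5.000 0.000
    endloop
  endfacet
  facet normal 0.0000 0.0000 -1.0000
    outer loop
      vertex 1.464 1.464 0.000
      vertex 0.000 5.000 0.000
      vertex 10.000 5.000 0.000
    endloop
  endfacet
  facet normal 0.0000 0.0000 -1.0000
    outer loop
      vertex 5.000 0.000 0.000
      vertex 1.464 1.464 0.000
      vertex 10.000 5.000 0.000
    endloop
  endfacet
  facet normal 0.0000 0.0000 -1.0000
    outer loop
      vertex 8.536 1.464 0.000
      vertex 5.000 0.000 0.000
      vertex 10.000 5.000 0.000
    endloop
  endfacet
  facet normal 0.0000 0.0000 1.0000
    outer loop
      vertex 10.000 5.000 18.000
      vertex 8.536 8.536 18.000
      vertex 5.000 10.000 18.000
    endloop
  endfacet
  facet normal 0.0000 0.0000 1.0000
    outer loop
      vertex 10.000 5.000 18.000
      vertex 5.000 10.000 18.000
      vertex 1.464 8.536 18.000
    endloop
  endfacet
  facet normal 0.0000 0.0000 1.0000
    outer loop
      vertex 10.000 5.000 18.000
      vertex 1.464 8.536 18.000
      vertex 0.000 5.000 18.000
    endloop
  endfacet
  facet normal 0.0000 0.0000 1.0000
    outer loop
      vertex 10.000 5.000 18.000
      vertex 0.000 5.000 18.000
      vertex 1.464 1.464 18.000
    endloop
  endfacet
  facet normal 0.0000 0.0000 1.0000
    outer loop
      vertex 10.000 5.000 18.000
      vertex 1.464 1.464 18.000
      vertex 5.000 0.000 18.000
    endloop
  endfacet
  facet normal 0.0000 0.0000 1.0000
    outer loop
      vertex 10.000 5.000 18.000
      vertex 5.000 0.000 18.000
      vertex 8.536 1.464 18.000
    endloop
  endfacet
  facet normal 0.9239 0.3825 0.0000
    outer loop
      vertex 10.000 5.000 0.000
      vertex 8.536 8.536 0.000
      vertex 8.536 8.536 18.000
    endloop
  endfacet
  facet normal 0.9239 0.3825 0.0000
    outer loop
      vertex 10.000 5.000 0.000
      vertex 8.536 8.536 18.000
      vertex 10.000 5.000 18.000
    endloop
  endfacet
  facet normal 0.3825 0.9239 0.0000
    outer loop
      vertex 8.536 8.536 0.000
      vertex 5.000 10.000 0.000
      vertex 5.000 10.000 18.000
    endloop
  endfacet
  facet normal 0.3825 0.9239 0.0000
    outer loop
      vertex 8.536 8.536 0.000
      vertex 5.000 10.000 18.000
      vertex 8.536 8.536 18.000
    endloop
  endfacet
  facet normal -0.3825 0.9239 0.0000
    outer loop
      vertex 5.000 10.000 0.000
      vertex 1.464 8.536 0.000
      vertex 1.464 8.536 18.000
    endloop
  endfacet
  facet normal -0.3825 0.9239 0.0000
    outer loop
      vertex 5.000 10.000 0.000
      vertex 1.464 8.536 18.000
      vertex 5.000 10.000 18.000
    endloop
  endfacet
  facet normal -0.9239 0.3825 0.0000
    outer loop
      vertex 1.464 8.536 0.000
      vertex 0.000 5.000 0.000
      vertex 0.000 5.000 18.000
    endloop
  endfacet
  facet normal -0.9239 0.3825 0.0000
    outer loop
      vertex 1.464 8.536 0.000
      vertex 0.000 5.000 18.000
      vertex 1.464 8.536 18.000
    endloop
  endfacet
  facet normal -0.9239 -0.3825 0.0000
    outer loop
      vertex 0.000 5.000 0.000
      vertex 1.464 1.464 0.000
      vertex 1.464 1.464 18.000
    endloop
  endfacet
  facet normal -0.9239 -0.3825 0.0000
    outer loop
      vertex 0.000 5.000 0.000
      vertex 1.464 1.464 18.000
      vertex 0.000 5.000 18.000
    endloop
  endfacet
  facet normal -0.3825 -0.9239 0.0000
    outer loop
      vertex 1.464 1.464 0.000
      vertex 5.000 0.000 0.000
      vertex 5.000 0.000 18.000
    endloop
  endfacet
  facet normal -0.3825 -0.9239 0.0000
    outer loop
      vertex 1.464 1.464 0.000
      vertex 5.000 0.000 18.000
      vertex 1.464 1.464 18.000
    endloop
  endfacet
  facet normal 0.3825 -0.9239 0.0000
    outer loop
      vertex 5.000 0.000 0.000
      vertex 8.536 1.464 0.000
      vertex 8.536 1.464 18.000
    endloop
  endfacet
  facet normal 0.3825 -0.9239 0.0000
    outer loop
      vertex 5.000 0.000 0.000
      vertex 8.536 1.464 18.000
      vertex 5.000 0.000 18.000
    endloop
  endfacet
  facet normal 0.9239 -0.3825 0.0000
    outer loop
      vertex 8.536 1.464 0.000
      vertex 10.000 5.000 0.000
      vertex 10.000 5.000 18.000
    endloop
  endfacet
  facet normal 0.9239 -0.3825 0.0000
    outer loop
      vertex 8.536 1.464 0.000
      vertex 10.000 5.000 18.000
      vertex 8.536 1.464 18.000
    endloop
  endfacet
endsolid part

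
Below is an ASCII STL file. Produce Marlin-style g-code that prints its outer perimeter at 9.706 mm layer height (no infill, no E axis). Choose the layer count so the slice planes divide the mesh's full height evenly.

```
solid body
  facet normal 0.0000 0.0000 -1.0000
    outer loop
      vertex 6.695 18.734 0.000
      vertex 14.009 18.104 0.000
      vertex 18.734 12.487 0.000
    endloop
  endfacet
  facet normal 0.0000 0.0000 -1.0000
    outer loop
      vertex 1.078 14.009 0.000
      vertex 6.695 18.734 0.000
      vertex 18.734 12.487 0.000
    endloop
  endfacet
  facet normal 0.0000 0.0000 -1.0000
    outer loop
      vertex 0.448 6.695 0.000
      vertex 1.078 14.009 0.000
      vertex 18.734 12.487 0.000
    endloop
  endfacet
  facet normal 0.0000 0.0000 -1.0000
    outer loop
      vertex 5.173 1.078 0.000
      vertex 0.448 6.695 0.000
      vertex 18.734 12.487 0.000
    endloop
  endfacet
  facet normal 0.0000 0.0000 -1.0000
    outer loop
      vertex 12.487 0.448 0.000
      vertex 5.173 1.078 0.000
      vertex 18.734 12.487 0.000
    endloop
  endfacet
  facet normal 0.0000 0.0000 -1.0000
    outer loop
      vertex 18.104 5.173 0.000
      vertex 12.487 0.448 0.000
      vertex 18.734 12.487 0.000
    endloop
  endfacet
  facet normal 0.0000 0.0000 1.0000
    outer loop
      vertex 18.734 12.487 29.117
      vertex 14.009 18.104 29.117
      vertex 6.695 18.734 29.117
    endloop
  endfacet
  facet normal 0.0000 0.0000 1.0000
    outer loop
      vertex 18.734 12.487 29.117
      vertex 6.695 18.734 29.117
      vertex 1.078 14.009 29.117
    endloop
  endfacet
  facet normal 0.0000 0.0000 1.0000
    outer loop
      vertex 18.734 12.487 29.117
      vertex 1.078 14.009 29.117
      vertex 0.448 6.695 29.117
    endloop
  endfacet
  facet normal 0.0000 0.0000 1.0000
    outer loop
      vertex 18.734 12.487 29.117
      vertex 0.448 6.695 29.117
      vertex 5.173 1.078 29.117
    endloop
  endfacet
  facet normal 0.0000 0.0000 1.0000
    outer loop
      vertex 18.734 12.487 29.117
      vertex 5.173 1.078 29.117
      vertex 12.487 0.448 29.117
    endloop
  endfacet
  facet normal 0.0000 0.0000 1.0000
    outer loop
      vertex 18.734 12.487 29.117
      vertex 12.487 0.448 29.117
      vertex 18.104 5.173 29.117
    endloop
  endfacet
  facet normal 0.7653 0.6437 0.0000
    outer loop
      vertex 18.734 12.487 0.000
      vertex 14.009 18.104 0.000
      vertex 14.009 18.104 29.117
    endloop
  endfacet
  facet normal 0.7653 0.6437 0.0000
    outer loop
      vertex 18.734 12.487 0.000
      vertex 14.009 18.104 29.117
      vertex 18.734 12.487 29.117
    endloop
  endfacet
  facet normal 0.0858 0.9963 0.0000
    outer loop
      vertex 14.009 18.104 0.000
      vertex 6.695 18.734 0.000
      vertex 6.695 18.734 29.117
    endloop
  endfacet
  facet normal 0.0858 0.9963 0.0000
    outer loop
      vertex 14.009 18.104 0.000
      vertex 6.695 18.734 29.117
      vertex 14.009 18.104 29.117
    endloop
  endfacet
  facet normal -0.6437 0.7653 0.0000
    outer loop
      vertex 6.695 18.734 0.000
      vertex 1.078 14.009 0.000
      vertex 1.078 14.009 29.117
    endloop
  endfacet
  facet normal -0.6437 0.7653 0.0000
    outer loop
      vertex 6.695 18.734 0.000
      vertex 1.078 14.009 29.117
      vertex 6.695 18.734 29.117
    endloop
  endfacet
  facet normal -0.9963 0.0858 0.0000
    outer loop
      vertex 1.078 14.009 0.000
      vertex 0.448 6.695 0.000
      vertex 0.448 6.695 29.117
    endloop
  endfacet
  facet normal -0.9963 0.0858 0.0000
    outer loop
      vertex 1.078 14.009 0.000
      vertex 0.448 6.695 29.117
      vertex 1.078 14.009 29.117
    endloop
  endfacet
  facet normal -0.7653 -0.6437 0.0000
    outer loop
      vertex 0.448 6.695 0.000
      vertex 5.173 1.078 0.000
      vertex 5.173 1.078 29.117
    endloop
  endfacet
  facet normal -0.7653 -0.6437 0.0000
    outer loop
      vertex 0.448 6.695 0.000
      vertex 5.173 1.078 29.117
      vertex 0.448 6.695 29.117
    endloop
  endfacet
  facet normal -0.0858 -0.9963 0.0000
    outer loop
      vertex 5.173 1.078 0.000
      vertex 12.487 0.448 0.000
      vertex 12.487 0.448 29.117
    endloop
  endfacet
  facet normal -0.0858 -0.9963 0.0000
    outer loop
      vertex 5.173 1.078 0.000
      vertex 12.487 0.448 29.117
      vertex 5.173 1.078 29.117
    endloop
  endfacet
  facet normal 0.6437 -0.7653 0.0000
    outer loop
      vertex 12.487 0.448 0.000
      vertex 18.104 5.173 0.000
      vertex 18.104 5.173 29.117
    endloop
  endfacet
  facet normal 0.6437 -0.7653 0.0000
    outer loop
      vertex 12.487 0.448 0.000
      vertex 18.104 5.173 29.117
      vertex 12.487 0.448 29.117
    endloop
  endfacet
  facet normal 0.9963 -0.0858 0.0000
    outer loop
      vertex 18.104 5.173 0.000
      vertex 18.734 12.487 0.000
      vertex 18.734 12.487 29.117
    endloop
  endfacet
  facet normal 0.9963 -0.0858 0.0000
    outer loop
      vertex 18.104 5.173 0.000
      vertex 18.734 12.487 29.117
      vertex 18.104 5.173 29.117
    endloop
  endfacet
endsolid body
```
; perimeter-only toolpath
G21 ; units = mm
G90 ; absolute positioning
G28 ; home
; layer 1
G0 Z9.706
G0 X18.734 Y12.487
G1 X14.009 Y18.104
G1 X6.695 Y18.734
G1 X1.078 Y14.009
G1 X0.448 Y6.695
G1 X5.173 Y1.078
G1 X12.487 Y0.448
G1 X18.104 Y5.173
G1 X18.734 Y12.487
; layer 2
G0 Z19.411
G0 X18.734 Y12.487
G1 X14.009 Y18.104
G1 X6.695 Y18.734
G1 X1.078 Y14.009
G1 X0.448 Y6.695
G1 X5.173 Y1.078
G1 X12.487 Y0.448
G1 X18.104 Y5.173
G1 X18.734 Y12.487
; layer 3
G0 Z29.117
G0 X18.734 Y12.487
G1 X14.009 Y18.104
G1 X6.695 Y18.734
G1 X1.078 Y14.009
G1 X0.448 Y6.695
G1 X5.173 Y1.078
G1 X12.487 Y0.448
G1 X18.104 Y5.173
G1 X18.734 Y12.487
M2 ; end

The solid is a regular 8-sided prism (a cylinder approximated with 8 flat sides), circumscribed radius ≈ 9.59 mm, height ≈ 29.1 mm. Slicing at Δz = 9.706 mm — 3 equal slices spanning the solid's height, so layer i sits at z = i·h/3 — gives 3 non-empty perimeters. Each is a 8-segment closed polygon; G0 lifts to the layer z and rapids to the start vertex, then G1 traces the edges.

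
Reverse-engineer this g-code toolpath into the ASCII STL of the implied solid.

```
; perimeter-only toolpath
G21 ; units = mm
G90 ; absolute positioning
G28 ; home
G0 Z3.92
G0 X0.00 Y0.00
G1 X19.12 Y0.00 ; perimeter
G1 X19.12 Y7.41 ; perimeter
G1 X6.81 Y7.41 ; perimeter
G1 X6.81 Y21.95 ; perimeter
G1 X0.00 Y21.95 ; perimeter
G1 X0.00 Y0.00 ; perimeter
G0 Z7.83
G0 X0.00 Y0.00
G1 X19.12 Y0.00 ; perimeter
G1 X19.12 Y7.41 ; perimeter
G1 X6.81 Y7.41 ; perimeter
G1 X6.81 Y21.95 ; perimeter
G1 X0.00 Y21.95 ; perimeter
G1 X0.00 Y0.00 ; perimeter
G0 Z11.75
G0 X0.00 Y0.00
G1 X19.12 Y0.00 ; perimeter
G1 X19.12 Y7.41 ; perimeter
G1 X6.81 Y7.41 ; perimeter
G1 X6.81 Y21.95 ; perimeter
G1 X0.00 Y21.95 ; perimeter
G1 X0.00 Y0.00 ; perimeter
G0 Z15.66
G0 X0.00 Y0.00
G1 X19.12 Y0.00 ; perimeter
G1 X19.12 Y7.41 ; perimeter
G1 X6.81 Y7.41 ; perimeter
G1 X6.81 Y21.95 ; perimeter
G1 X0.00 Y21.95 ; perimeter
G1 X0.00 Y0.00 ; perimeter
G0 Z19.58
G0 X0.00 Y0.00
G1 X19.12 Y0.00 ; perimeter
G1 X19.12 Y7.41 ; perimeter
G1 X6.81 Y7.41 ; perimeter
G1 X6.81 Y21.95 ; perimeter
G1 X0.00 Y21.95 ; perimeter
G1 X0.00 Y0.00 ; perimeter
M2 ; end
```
solid part
  facet normal 0.0000 0.0000 -1.0000
    outer loop
      vertex 19.12 7.41 0.00
      vertex 19.12 0.00 0.00
      vertex 0.00 0.00 0.00
    endloop
  endfacet
  facet normal 0.0000 0.0000 -1.0000
    outer loop
      vertex 6.81 7.41 0.00
      vertex 19.12 7.41 0.00
      vertex 0.00 0.00 0.00
    endloop
  endfacet
  facet normal 0.0000 0.0000 -1.0000
    outer loop
      vertex 6.81 21.95 0.00
      vertex 6.81 7.41 0.00
      vertex 0.00 0.00 0.00
    endloop
  endfacet
  facet normal 0.0000 0.0000 -1.0000
    outer loop
      vertex 0.00 21.95 0.00
      vertex 6.81 21.95 0.00
      vertex 0.00 0.00 0.00
    endloop
  endfacet
  facet normal 0.0000 0.0000 1.0000
    outer loop
      vertex 0.00 0.00 19.58
      vertex 19.12 0.00 19.58
      vertex 19.12 7.41 19.58
    endloop
  endfacet
  facet normal 0.0000 0.0000 1.0000
    outer loop
      vertex 0.00 0.00 19.58
      vertex 19.12 7.41 19.58
      vertex 6.81 7.41 19.58
    endloop
  endfacet
  facet normal 0.0000 0.0000 1.0000
    outer loop
      vertex 0.00 0.00 19.58
      vertex 6.81 7.41 19.58
      vertex 6.81 21.95 19.58
    endloop
  endfacet
  facet normal 0.0000 0.0000 1.0000
    outer loop
      vertex 0.00 0.00 19.58
      vertex 6.81 21.95 19.58
      vertex 0.00 21.95 19.58
    endloop
  endfacet
  facet normal 0.0000 -1.0000 0.0000
    outer loop
      vertex 0.00 0.00 0.00
      vertex 19.12 0.00 0.00
      vertex 19.12 0.00 19.58
    endloop
  endfacet
  facet normal 0.0000 -1.0000 0.0000
    outer loop
      vertex 0.00 0.00 0.00
      vertex 19.12 0.00 19.58
      vertex 0.00 0.00 19.58
    endloop
  endfacet
  facet normal 1.0000 0.0000 0.0000
    outer loop
      vertex 19.12 0.00 0.00
      vertex 19.12 7.41 0.00
      vertex 19.12 7.41 19.58
    endloop
  endfacet
  facet normal 1.0000 0.0000 0.0000
    outer loop
      vertex 19.12 0.00 0.00
      vertex 19.12 7.41 19.58
      vertex 19.12 0.00 19.58
    endloop
  endfacet
  facet normal 0.0000 1.0000 0.0000
    outer loop
      vertex 19.12 7.41 0.00
      vertex 6.81 7.41 0.00
      vertex 6.81 7.41 19.58
    endloop
  endfacet
  facet normal 0.0000 1.0000 0.0000
    outer loop
      vertex 19.12 7.41 0.00
      vertex 6.81 7.41 19.58
      vertex 19.12 7.41 19.58
    endloop
  endfacet
  facet normal 1.0000 0.0000 0.0000
    outer loop
      vertex 6.81 7.41 0.00
      vertex 6.81 21.95 0.00
      vertex 6.81 21.95 19.58
    endloop
  endfacet
  facet normal 1.0000 0.0000 0.0000
    outer loop
      vertex 6.81 7.41 0.00
      vertex 6.81 21.95 19.58
      vertex 6.81 7.41 19.58
    endloop
  endfacet
  facet normal 0.0000 1.0000 0.0000
    outer loop
      vertex 6.81 21.95 0.00
      vertex 0.00 21.95 0.00
      vertex 0.00 21.95 19.58
    endloop
  endfacet
  facet normal 0.0000 1.0000 0.0000
    outer loop
      vertex 6.81 21.95 0.00
      vertex 0.00 21.95 19.58
      vertex 6.81 21.95 19.58
    endloop
  endfacet
  facet normal -1.0000 0.0000 0.0000
    outer loop
      vertex 0.00 21.95 0.00
      vertex 0.00 0.00 0.00
      vertex 0.00 0.00 19.58
    endloop
  endfacet
  facet normal -1.0000 0.0000 0.0000
    outer loop
      vertex 0.00 21.95 0.00
      vertex 0.00 0.00 19.58
      vertex 0.00 21.95 19.58
    endloop
  endfacet
endsolid part

The G0 Z moves step by Δz≈3.92 mm. Every layer's G1 loop is the same polygon, so the solid is a straight extrusion of it from z=0 to z≈19.6. Closing with flat bottom and top caps and triangulating gives 20 facets — an L-shaped prism: outer 19.1 × 21.9 mm, arm thicknesses ≈ 7.41 mm (horizontal) and 6.81 mm (vertical), extruded 19.6 mm in z.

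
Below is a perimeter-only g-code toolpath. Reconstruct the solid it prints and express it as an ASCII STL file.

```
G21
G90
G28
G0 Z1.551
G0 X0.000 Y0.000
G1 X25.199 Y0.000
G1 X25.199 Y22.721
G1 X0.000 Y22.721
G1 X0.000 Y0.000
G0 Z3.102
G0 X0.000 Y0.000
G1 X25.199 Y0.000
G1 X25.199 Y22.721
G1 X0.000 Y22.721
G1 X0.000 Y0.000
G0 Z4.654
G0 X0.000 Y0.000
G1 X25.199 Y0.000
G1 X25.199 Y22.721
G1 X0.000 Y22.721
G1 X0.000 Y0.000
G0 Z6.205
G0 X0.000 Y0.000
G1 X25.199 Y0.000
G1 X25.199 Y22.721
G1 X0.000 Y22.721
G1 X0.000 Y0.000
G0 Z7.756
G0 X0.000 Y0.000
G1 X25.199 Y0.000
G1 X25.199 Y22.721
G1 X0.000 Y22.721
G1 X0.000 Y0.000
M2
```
solid part
  facet normal 0.0000 0.0000 -1.0000
    outer loop
      vertex 25.199 22.721 0.000
      vertex 25.199 0.000 0.000
      vertex 0.000 0.000 0.000
    endloop
  endfacet
  facet normal 0.0000 0.0000 -1.0000
    outer loop
      vertex 0.000 22.721 0.000
      vertex 25.199 22.721 0.000
      vertex 0.000 0.000 0.000
    endloop
  endfacet
  facet normal 0.0000 0.0000 1.0000
    outer loop
      vertex 0.000 0.000 7.756
      vertex 25.199 0.000 7.756
      vertex 25.199 22.721 7.756
    endloop
  endfacet
  facet normal 0.0000 0.0000 1.0000
    outer loop
      vertex 0.000 0.000 7.756
      vertex 25.199 22.721 7.756
      vertex 0.000 22.721 7.756
    endloop
  endfacet
  facet normal 0.0000 -1.0000 0.0000
    outer loop
      vertex 0.000 0.000 0.000
      vertex 25.199 0.000 0.000
      vertex 25.199 0.000 7.756
    endloop
  endfacet
  facet normal 0.0000 -1.0000 0.0000
    outer loop
      vertex 0.000 0.000 0.000
      vertex 25.199 0.000 7.756
      vertex 0.000 0.000 7.756
    endloop
  endfacet
  facet normal 0.0000 1.0000 0.0000
    outer loop
      vertex 25.199 22.721 7.756
      vertex 25.199 22.721 0.000
      vertex 0.000 22.721 0.000
    endloop
  endfacet
  facet normal 0.0000 1.0000 0.0000
    outer loop
      vertex 0.000 22.721 7.756
      vertex 25.199 22.721 7.756
      vertex 0.000 22.721 0.000
    endloop
  endfacet
  facet normal -1.0000 0.0000 0.0000
    outer loop
      vertex 0.000 22.721 7.756
      vertex 0.000 22.721 0.000
      vertex 0.000 0.000 0.000
    endloop
  endfacet
  facet normal -1.0000 0.0000 0.0000
    outer loop
      vertex 0.000 0.000 7.756
      vertex 0.000 22.721 7.756
      vertex 0.000 0.000 0.000
    endloop
  endfacet
  facet normal 1.0000 0.0000 0.0000
    outer loop
      vertex 25.199 0.000 0.000
      vertex 25.199 22.721 0.000
      vertex 25.199 22.721 7.756
    endloop
  endfacet
  facet normal 1.0000 0.0000 0.0000
    outer loop
      vertex 25.199 0.000 0.000
      vertex 25.199 22.721 7.756
      vertex 25.199 0.000 7.756
    endloop
  endfacet
endsolid part

The G0 Z moves step by Δz≈1.551 mm. Every layer's G1 loop is the same polygon, so the solid is a straight extrusion of it from z=0 to z≈7.76. Closing with flat bottom and top caps and triangulating gives 12 facets — a rectangular box, roughly 25.2 × 22.7 mm footprint and 7.76 mm tall.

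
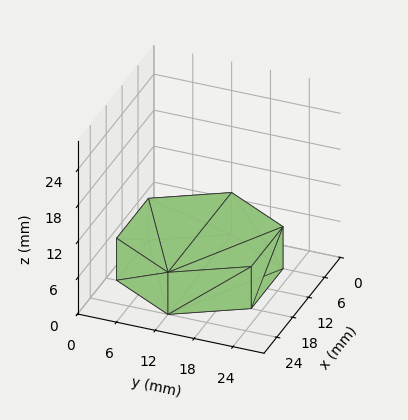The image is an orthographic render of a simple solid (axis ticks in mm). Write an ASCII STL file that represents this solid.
Reading the render: the shape is a regular 6-sided prism (a cylinder approximated with 6 flat sides), circumscribed radius ≈ 12 mm, height ≈ 7 mm (dimensions read to the nearest mm from the axis ticks). For the STL, each face is triangulated and given an outward normal.

solid part
  facet normal 0.0000 0.0000 -1.0000
    outer loop
      vertex 6.000 22.392 0.000
      vertex 18.000 22.392 0.000
      vertex 24.000 12.000 0.000
    endloop
  endfacet
  facet normal 0.0000 0.0000 -1.0000
    outer loop
      vertex 0.000 12.000 0.000
      vertex 6.000 22.392 0.000
      vertex 24.000 12.000 0.000
    endloop
  endfacet
  facet normal 0.0000 0.0000 -1.0000
    outer loop
      vertex 6.000 1.608 0.000
      vertex 0.000 12.000 0.000
      vertex 24.000 12.000 0.000
    endloop
  endfacet
  facet normal 0.0000 0.0000 -1.0000
    outer loop
      vertex 18.000 1.608 0.000
      vertex 6.000 1.608 0.000
      vertex 24.000 12.000 0.000
    endloop
  endfacet
  facet normal 0.0000 0.0000 1.0000
    outer loop
      vertex 24.000 12.000 7.000
      vertex 18.000 22.392 7.000
      vertex 6.000 22.392 7.000
    endloop
  endfacet
  facet normal 0.0000 0.0000 1.0000
    outer loop
      vertex 24.000 12.000 7.000
      vertex 6.000 22.392 7.000
      vertex 0.000 12.000 7.000
    endloop
  endfacet
  facet normal 0.0000 0.0000 1.0000
    outer loop
      vertex 24.000 12.000 7.000
      vertex 0.000 12.000 7.000
      vertex 6.000 1.608 7.000
    endloop
  endfacet
  facet normal 0.0000 0.0000 1.0000
    outer loop
      vertex 24.000 12.000 7.000
      vertex 6.000 1.608 7.000
      vertex 18.000 1.608 7.000
    endloop
  endfacet
  facet normal 0.8660 0.5000 0.0000
    outer loop
      vertex 24.000 12.000 0.000
      vertex 18.000 22.392 0.000
      vertex 18.000 22.392 7.000
    endloop
  endfacet
  facet normal 0.8660 0.5000 0.0000
    outer loop
      vertex 24.000 12.000 0.000
      vertex 18.000 22.392 7.000
      vertex 24.000 12.000 7.000
    endloop
  endfacet
  facet normal 0.0000 1.0000 0.0000
    outer loop
      vertex 18.000 22.392 0.000
      vertex 6.000 22.392 0.000
      vertex 6.000 22.392 7.000
    endloop
  endfacet
  facet normal 0.0000 1.0000 0.0000
    outer loop
      vertex 18.000 22.392 0.000
      vertex 6.000 22.392 7.000
      vertex 18.000 22.392 7.000
    endloop
  endfacet
  facet normal -0.8660 0.5000 0.0000
    outer loop
      vertex 6.000 22.392 0.000
      vertex 0.000 12.000 0.000
      vertex 0.000 12.000 7.000
    endloop
  endfacet
  facet normal -0.8660 0.5000 0.0000
    outer loop
      vertex 6.000 22.392 0.000
      vertex 0.000 12.000 7.000
      vertex 6.000 22.392 7.000
    endloop
  endfacet
  facet normal -0.8660 -0.5000 0.0000
    outer loop
      vertex 0.000 12.000 0.000
      vertex 6.000 1.608 0.000
      vertex 6.000 1.608 7.000
    endloop
  endfacet
  facet normal -0.8660 -0.5000 0.0000
    outer loop
      vertex 0.000 12.000 0.000
      vertex 6.000 1.608 7.000
      vertex 0.000 12.000 7.000
    endloop
  endfacet
  facet normal 0.0000 -1.0000 0.0000
    outer loop
      vertex 6.000 1.608 0.000
      vertex 18.000 1.608 0.000
      vertex 18.000 1.608 7.000
    endloop
  endfacet
  facet normal 0.0000 -1.0000 0.0000
    outer loop
      vertex 6.000 1.608 0.000
      vertex 18.000 1.608 7.000
      vertex 6.000 1.608 7.000
    endloop
  endfacet
  facet normal 0.8660 -0.5000 0.0000
    outer loop
      vertex 18.000 1.608 0.000
      vertex 24.000 12.000 0.000
      vertex 24.000 12.000 7.000
    endloop
  endfacet
  facet normal 0.8660 -0.5000 0.0000
    outer loop
      vertex 18.000 1.608 0.000
      vertex 24.000 12.000 7.000
      vertex 18.000 1.608 7.000
    endloop
  endfacet
endsolid part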